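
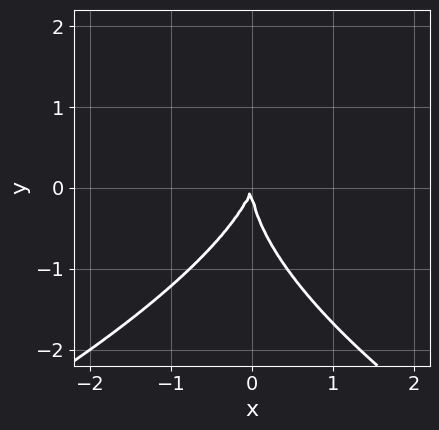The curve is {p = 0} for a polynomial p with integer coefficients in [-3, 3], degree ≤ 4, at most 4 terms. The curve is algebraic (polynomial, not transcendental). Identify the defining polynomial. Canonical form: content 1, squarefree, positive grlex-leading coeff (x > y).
1. deg p = 3. A generic line meets the curve in up to 3 points.
2. Against the integer gridlines: one x-axis crossing is at x = 0; it meets the y-axis at y = 0 (among the integer gridlines).
3. Solving for integer coefficients yields p as stated.

y^3 + 3*x^2 - x*y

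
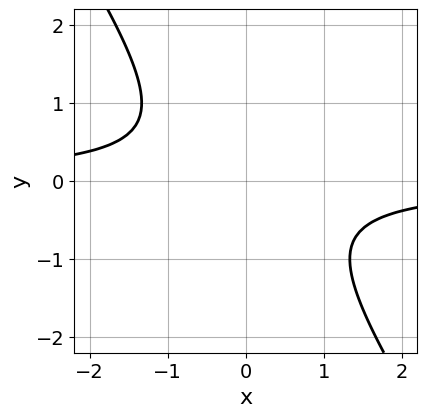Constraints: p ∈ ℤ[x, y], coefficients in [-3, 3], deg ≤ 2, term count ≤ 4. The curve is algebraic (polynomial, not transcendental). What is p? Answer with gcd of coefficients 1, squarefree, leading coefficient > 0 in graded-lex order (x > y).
1. The degree is 2 — a generic line meets the curve in up to 2 points.
2. Against the integer gridlines: it misses every integer gridline on the y-axis; it misses every integer gridline on the x-axis.
3. Together with the visible shape, these determine p as stated.

3*x*y + 2*y^2 + 2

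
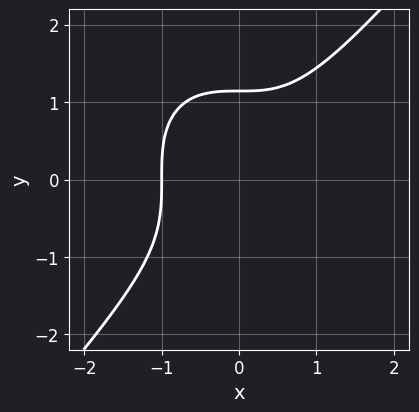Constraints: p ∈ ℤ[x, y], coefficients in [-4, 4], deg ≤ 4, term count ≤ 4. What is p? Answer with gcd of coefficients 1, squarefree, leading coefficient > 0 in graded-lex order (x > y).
3*x^3 - 2*y^3 + 3

First, the degree is 3 — a generic line meets the curve in up to 3 points.
Next, observable constraints: one x-axis crossing is at x = -1.
Finally, these observations pin down the coefficients.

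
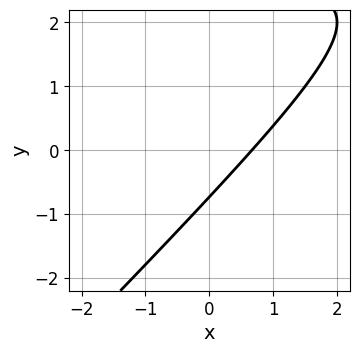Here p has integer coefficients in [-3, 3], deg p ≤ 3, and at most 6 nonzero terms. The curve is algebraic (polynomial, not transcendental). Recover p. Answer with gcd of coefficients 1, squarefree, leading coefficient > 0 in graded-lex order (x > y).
(a) Degree: no degree-1 curve has this shape, so deg p = 2.
(b) The integer polynomial consistent with all of this is the stated p.

x*y - y^2 - 3*x + 2*y + 2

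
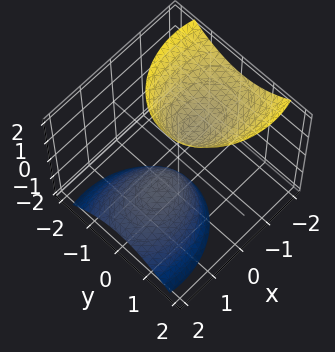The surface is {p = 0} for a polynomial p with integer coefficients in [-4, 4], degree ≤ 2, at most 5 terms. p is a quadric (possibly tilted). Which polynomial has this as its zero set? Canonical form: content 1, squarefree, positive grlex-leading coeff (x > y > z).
2*x^2 + 3*x*z + 3*y^2 - z^2 + 1

1. There are 2 components. Treating them together as one polynomial.
2. The degree is 2 — no degree-1 surface has this shape.
3. Checking where it meets the axes: among the integer gridlines, it crosses the z-axis at z ∈ {-1, 1}; no y-intercept at any integer in the box; the surface avoids every integer x-axis point in the box.
4. Solving for integer coefficients yields p as stated.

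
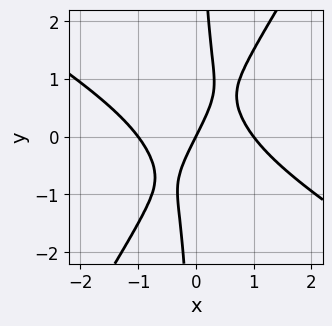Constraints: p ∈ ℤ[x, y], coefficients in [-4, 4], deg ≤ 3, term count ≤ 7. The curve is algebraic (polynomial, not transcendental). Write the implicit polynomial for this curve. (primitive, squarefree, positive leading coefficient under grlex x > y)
The degree is 3 — the shape is more complex than any degree-2 curve.
From the visible intercepts: the x-axis gridline crossings are at x ∈ {-1, 0, 1}; it crosses the y-axis at the gridline y = 0.
These observations pin down the coefficients.

2*x^3 + 2*x^2*y - 2*x*y^2 - 2*x + y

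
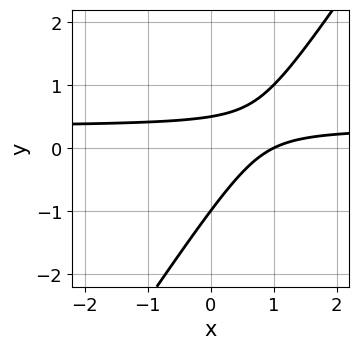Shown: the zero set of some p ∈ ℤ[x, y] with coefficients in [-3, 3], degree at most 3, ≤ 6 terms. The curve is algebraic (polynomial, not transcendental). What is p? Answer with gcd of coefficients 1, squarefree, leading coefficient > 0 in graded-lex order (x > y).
3*x*y - 2*y^2 - x - y + 1

1. deg p = 2. The shape is more complex than any degree-1 curve.
2. Checking where it meets the axes: one x-axis crossing is at x = 1; it meets the y-axis at y = -1 (among the integer gridlines).
3. Solving for integer coefficients yields p as stated.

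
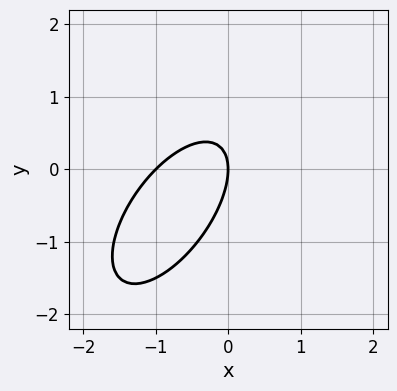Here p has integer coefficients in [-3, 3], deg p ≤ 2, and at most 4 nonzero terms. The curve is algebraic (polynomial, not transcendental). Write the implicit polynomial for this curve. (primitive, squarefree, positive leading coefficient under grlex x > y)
First, deg p = 2. The shape is more complex than any degree-1 curve.
Then, against the integer gridlines: among the integer gridlines, it crosses the x-axis at x ∈ {-1, 0}; one y-axis crossing is at y = 0.
Finally, the integer polynomial consistent with all of this is the stated p.

3*x^2 - 3*x*y + 2*y^2 + 3*x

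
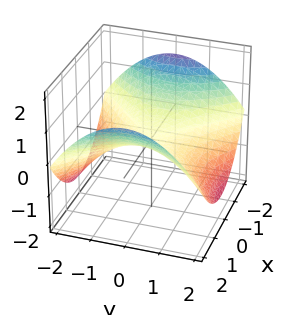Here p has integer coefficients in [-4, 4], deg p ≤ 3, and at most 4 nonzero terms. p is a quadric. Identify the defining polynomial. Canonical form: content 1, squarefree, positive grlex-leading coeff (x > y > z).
x^2 - y^2 - 3*z

deg p = 2. A hyperbolic paraboloid; a quadric.
Symmetries: mirror symmetry y ↦ −y ⇒ only even powers of y; mirror symmetry x ↦ −x ⇒ only even powers of x.
Checking where it meets the axes: one y-axis crossing is at y = 0; it meets the z-axis at z = 0 (among the integer gridlines); one x-axis crossing is at x = 0.
Together with the visible shape, these determine p as stated.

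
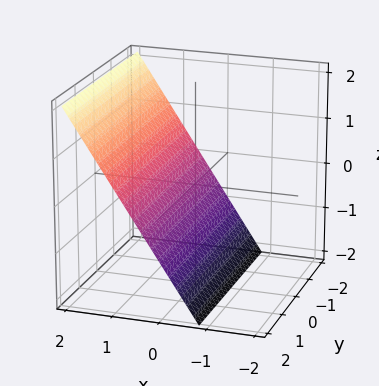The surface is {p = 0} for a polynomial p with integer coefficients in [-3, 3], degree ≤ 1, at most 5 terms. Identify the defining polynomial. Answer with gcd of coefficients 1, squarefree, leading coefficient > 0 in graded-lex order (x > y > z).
3*x - 2*z - 2

deg p = 1. Every cross-section is a straight line — this is a plane.
From the axis intercepts and sections: it crosses the z-axis at the gridline z = -1; no y-intercept at any integer in the box.
The integer polynomial consistent with all of this is the stated p.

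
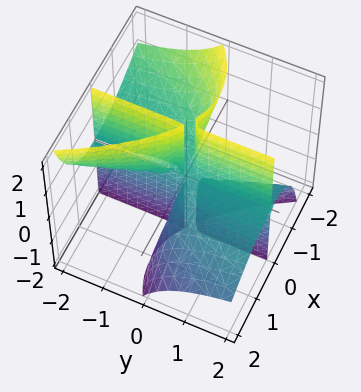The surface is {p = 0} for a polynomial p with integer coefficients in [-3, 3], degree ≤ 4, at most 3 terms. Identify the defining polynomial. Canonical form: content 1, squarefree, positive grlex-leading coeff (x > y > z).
2*x^3 + 2*x^2*z + 3*x*y*z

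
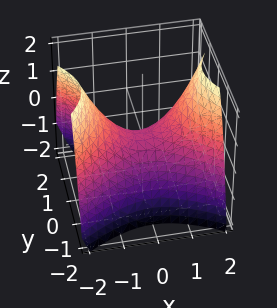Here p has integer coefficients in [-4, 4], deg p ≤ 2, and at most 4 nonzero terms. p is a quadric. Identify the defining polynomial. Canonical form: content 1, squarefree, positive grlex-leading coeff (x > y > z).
1. deg p = 2. A saddle surface; a quadric.
2. Symmetries: it's symmetric under x → −x, forcing even powers of x; mirror symmetry y ↦ −y ⇒ only even powers of y.
3. Checking where it meets the axes: it crosses the x-axis at the gridline x = 0; it meets the y-axis at y = 0 (among the integer gridlines); it meets the z-axis at z = 0 (among the integer gridlines).
4. Assembling these constraints gives the stated polynomial.

2*x^2 - 3*y^2 - 3*z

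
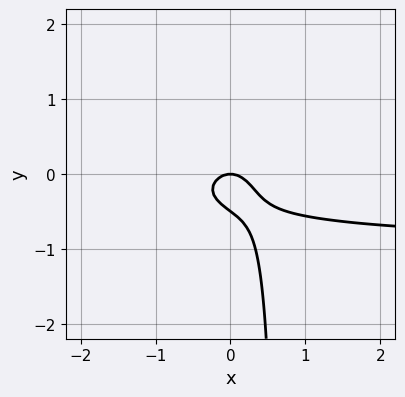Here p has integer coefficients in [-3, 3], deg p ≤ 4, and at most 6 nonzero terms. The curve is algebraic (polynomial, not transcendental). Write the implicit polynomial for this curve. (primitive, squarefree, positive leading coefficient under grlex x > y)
2*x^2*y - 3*x*y^2 + 2*x^2 + 2*y^2 + y

First, the degree is 3 — no degree-2 curve has this shape.
Next, observable constraints: it meets the y-axis at y = 0 (among the integer gridlines); one x-axis crossing is at x = 0.
Finally, the integer polynomial consistent with all of this is the stated p.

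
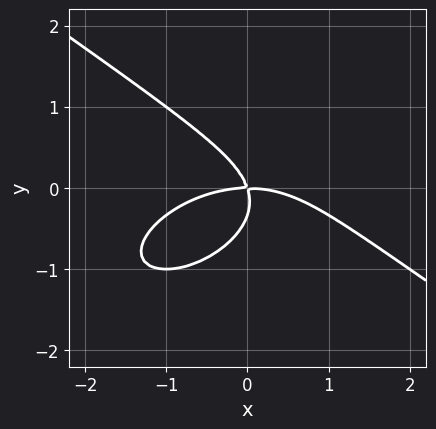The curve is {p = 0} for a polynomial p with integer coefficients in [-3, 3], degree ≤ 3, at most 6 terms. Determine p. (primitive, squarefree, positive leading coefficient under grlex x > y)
First, deg p = 3. The shape is more complex than any degree-2 curve.
Then, from the axis intercepts and sections: it meets the y-axis at y = 0 (among the integer gridlines); it crosses the x-axis at the gridline x = 0.
Finally, fitting integer coefficients to these (and the overall shape) gives p.

x^3 + 3*y^3 + 3*x*y + y^2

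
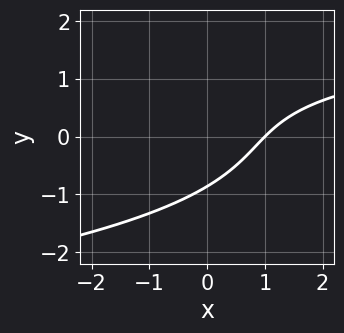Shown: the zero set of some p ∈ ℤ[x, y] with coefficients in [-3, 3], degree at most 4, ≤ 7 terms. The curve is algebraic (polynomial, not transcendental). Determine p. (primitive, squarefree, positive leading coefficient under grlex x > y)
2*y^3 + x*y - 3*x + 2*y + 3

deg p = 3.
From the visible intercepts: it meets the x-axis at x = 1 (among the integer gridlines).
The integer polynomial consistent with all of this is the stated p.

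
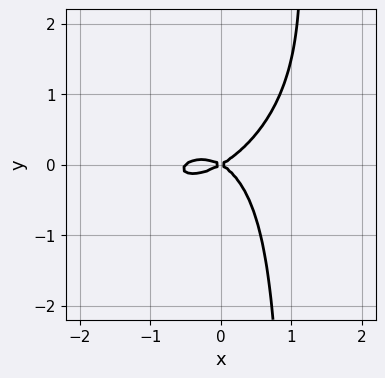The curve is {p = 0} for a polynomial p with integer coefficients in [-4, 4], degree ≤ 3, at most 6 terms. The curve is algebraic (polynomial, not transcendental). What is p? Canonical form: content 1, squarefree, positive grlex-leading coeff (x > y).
2*x^3 - 2*x^2*y + 3*x*y^2 + x^2 - 3*y^2

(a) deg p = 3.
(b) From the axis intercepts and sections: it meets the x-axis at x = 0 (among the integer gridlines); one y-axis crossing is at y = 0.
(c) Matching integer coefficients to the picture gives p.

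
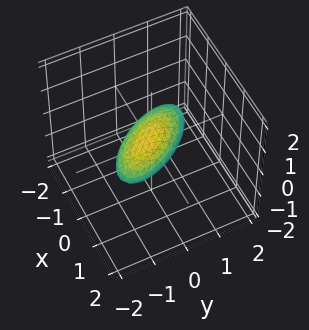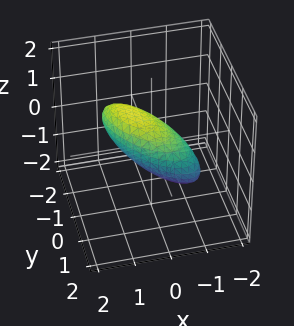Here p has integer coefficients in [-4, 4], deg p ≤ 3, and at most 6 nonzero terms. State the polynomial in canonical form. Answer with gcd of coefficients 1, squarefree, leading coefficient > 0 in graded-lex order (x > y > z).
3*x^2 + 3*x*y - 2*x*z + 2*y^2 + 3*z^2 - 2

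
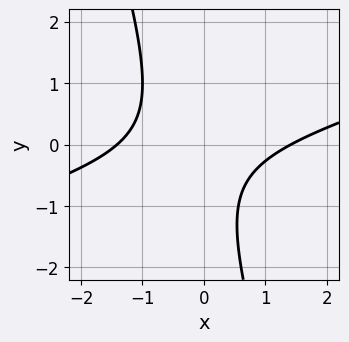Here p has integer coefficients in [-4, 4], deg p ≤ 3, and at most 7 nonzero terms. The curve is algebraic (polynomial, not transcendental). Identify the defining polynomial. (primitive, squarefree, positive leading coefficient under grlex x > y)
1. Degree: no degree-1 curve has this shape, so deg p = 2.
2. Against the integer gridlines: no y-intercept at any integer in the box.
3. Solving for integer coefficients yields p as stated.

x^2 - 3*x*y - y^2 - y - 2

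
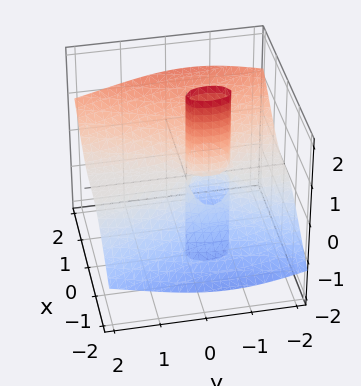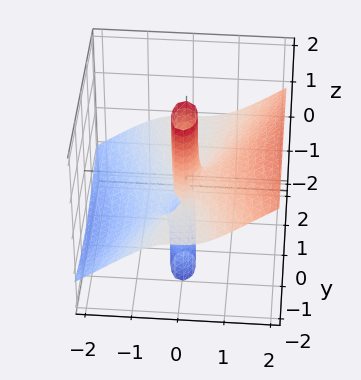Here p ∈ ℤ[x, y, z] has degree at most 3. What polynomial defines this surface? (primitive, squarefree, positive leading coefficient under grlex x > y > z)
2*x^3 - 3*x^2*z - y^2*z - y*z

1. deg p = 3.
2. Observable constraints: every point of the y-axis in the box is on the surface; one x-axis crossing is at x = 0; every point of the z-axis in the box is on the surface.
3. Assembling these constraints gives the stated polynomial.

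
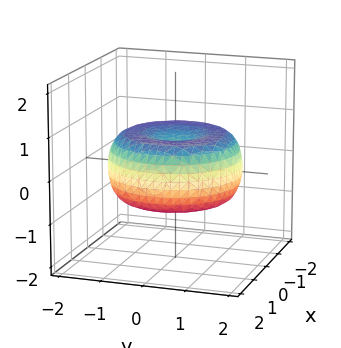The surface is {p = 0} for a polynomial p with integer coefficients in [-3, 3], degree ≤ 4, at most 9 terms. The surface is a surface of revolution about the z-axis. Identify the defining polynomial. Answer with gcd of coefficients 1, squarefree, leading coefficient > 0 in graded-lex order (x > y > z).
x^4 + 2*x^2*y^2 + y^4 - 2*x^2 - 2*y^2 + 3*z^2 - 1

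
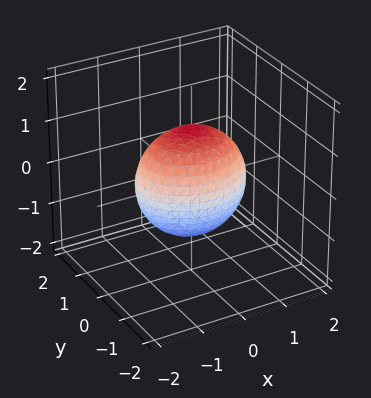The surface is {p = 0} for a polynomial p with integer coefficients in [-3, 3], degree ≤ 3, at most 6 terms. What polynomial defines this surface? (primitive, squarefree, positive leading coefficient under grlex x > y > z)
2*x^2 + 3*y^2 + 2*z^2 - 3

(a) deg p = 2. Bounded and convex; a quadric.
(b) Symmetries: it's symmetric under x → −x, forcing even powers of x; the z ↦ −z reflection is a symmetry, so z appears only in even powers; the y ↦ −y reflection is a symmetry, so y appears only in even powers.
(c) Against the integer gridlines: among the integer gridlines, it crosses the y-axis at y ∈ {-1, 1}.
(d) Assembling these constraints gives the stated polynomial.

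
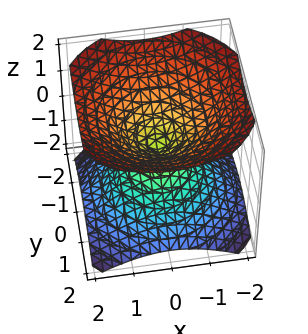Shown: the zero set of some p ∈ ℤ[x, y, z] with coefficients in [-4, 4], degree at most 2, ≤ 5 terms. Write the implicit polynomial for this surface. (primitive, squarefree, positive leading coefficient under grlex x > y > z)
1. There are 2 components. Treating them together as one polynomial.
2. deg p = 2. Two nappes meeting at a single point; a quadric.
3. Symmetries: mirror symmetry z ↦ −z ⇒ only even powers of z; the surface is invariant under rotation about z: p = q(x² + y², z).
4. Observable constraints: one y-axis crossing is at y = 0; it meets the z-axis at z = 0 (among the integer gridlines); a circular section at z = -1 has radius between 1 and 2.
5. Together with the visible shape, these determine p as stated.

2*x^2 + 2*y^2 - 3*z^2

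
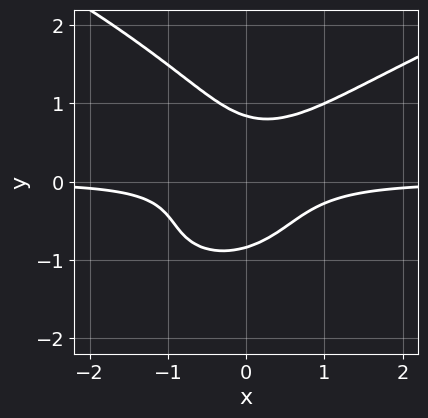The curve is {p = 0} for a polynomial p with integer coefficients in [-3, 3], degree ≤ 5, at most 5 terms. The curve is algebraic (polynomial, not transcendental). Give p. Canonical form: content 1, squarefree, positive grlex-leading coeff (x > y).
2*y^4 - 3*x^2*y + 2*x*y^2 - 1

(a) The degree is 4 — a generic line meets the curve in up to 4 points.
(b) From the axis intercepts and sections: no x-intercept at any integer in the box.
(c) Assembling these constraints gives the stated polynomial.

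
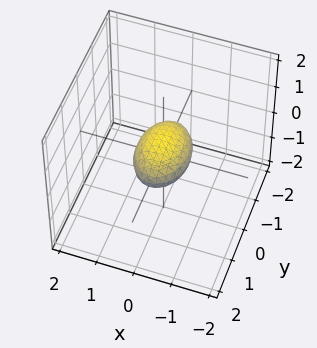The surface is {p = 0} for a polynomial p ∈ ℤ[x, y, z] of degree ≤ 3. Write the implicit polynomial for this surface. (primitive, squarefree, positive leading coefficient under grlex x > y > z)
2*x^2 + y^2 + 3*z^2 - 1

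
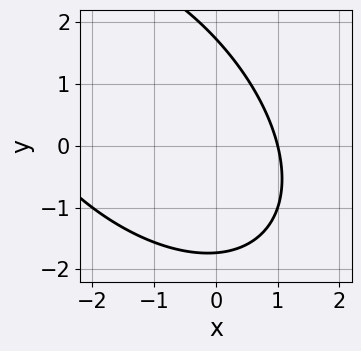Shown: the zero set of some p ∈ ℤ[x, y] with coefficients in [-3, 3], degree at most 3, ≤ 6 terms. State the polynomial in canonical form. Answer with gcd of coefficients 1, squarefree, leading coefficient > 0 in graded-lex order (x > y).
Degree: a generic line meets the curve in up to 2 points, so deg p = 2.
From the visible intercepts: it meets the x-axis at x = 1 (among the integer gridlines).
These observations pin down the coefficients.

x^2 + x*y + y^2 + 2*x - 3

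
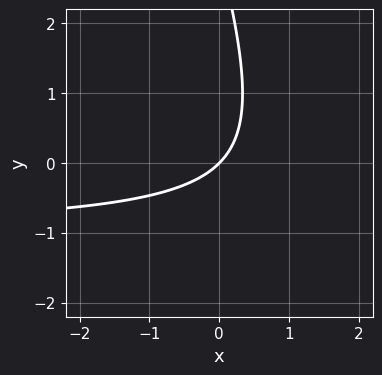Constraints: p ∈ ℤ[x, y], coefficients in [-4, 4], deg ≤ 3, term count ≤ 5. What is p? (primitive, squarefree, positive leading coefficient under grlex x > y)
3*x*y + y^2 + 3*x - 3*y

deg p = 2. A generic line meets the curve in up to 2 points.
Against the integer gridlines: it crosses the y-axis at the gridline y = 0; one x-axis crossing is at x = 0.
Matching integer coefficients to the picture gives p.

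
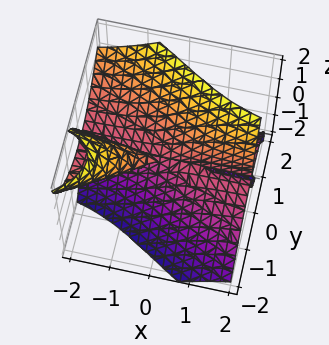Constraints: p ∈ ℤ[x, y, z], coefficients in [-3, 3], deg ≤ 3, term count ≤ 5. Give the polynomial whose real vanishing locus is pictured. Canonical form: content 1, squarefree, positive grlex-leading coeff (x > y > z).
(a) There are 2 components. Treating them together as one polynomial.
(b) The degree is 3 — no degree-2 surface has this shape.
(c) Against the integer gridlines: the visible x-axis segment lies entirely on the surface; one y-axis crossing is at y = 0; one z-axis crossing is at z = 0.
(d) The integer polynomial consistent with all of this is the stated p.

3*x*y*z + 2*y^3 - z^3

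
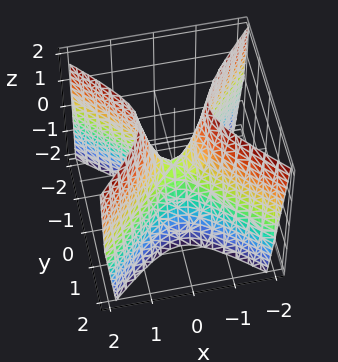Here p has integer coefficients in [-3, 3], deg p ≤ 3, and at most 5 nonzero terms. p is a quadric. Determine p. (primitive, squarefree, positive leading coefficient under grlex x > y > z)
3*x^2 - 3*y^2 - z

(a) The degree is 2 — a hyperbolic paraboloid; a quadric.
(b) Symmetries: mirror symmetry y ↦ −y ⇒ only even powers of y; the x ↦ −x reflection is a symmetry, so x appears only in even powers.
(c) Observable constraints: one x-axis crossing is at x = 0; it meets the y-axis at y = 0 (among the integer gridlines); it crosses the z-axis at the gridline z = 0.
(d) Together with the visible shape, these determine p as stated.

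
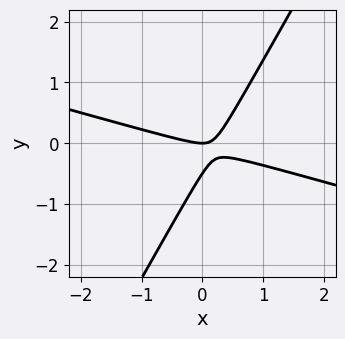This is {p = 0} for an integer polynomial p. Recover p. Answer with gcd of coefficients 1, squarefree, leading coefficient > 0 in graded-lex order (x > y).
(a) Degree: the shape is more complex than any degree-1 curve, so deg p = 2.
(b) Against the integer gridlines: it meets the x-axis at x = 0 (among the integer gridlines); it meets the y-axis at y = 0 (among the integer gridlines).
(c) These observations pin down the coefficients.

x^2 + 3*x*y - 2*y^2 - y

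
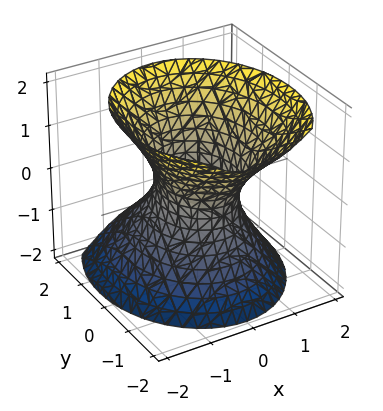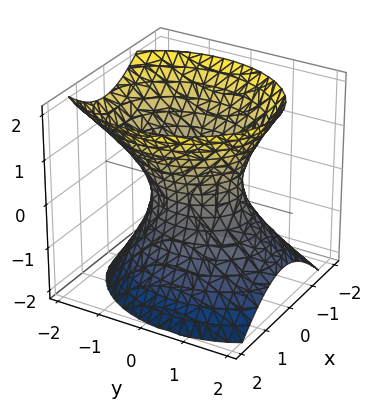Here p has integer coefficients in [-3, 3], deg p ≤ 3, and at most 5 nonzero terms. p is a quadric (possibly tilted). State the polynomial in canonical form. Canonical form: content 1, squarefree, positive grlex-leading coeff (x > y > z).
3*x^2 + 2*y^2 + y*z - 2*z^2 - 2

(a) Degree: a generic line meets the surface in up to 2 points, so deg p = 2.
(b) Reading off the gridlines: the y-axis gridline crossings are at y ∈ {-1, 1}; the surface avoids every integer z-axis point in the box.
(c) Putting this together gives p.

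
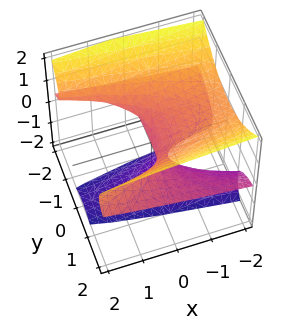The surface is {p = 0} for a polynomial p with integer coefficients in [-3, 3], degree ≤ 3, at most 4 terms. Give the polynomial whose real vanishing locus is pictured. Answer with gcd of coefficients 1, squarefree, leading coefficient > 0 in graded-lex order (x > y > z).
3*y^2*z - 2*z^3 - 3*z^2 - 2*x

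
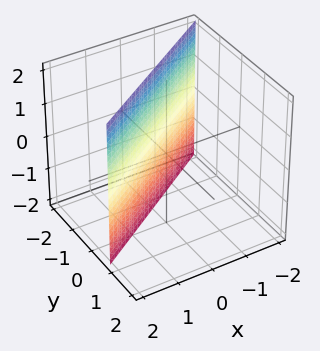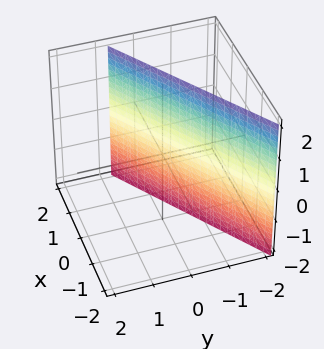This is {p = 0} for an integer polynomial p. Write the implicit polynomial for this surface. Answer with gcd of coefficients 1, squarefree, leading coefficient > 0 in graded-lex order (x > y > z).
2*x - 3*y - 2

(a) deg p = 1. The surface is flat (a plane).
(b) Reading off the gridlines: no z-intercept at any integer in the box; it crosses the x-axis at the gridline x = 1.
(c) Together with the visible shape, these determine p as stated.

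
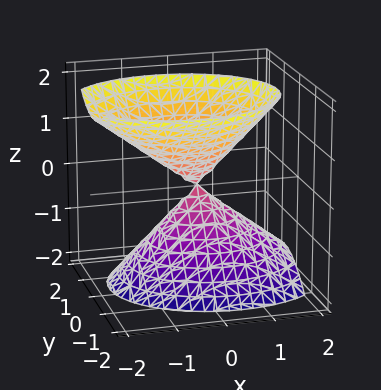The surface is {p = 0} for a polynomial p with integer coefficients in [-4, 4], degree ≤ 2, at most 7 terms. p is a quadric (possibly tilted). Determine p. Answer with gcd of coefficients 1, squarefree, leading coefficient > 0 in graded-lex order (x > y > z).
1. The picture has 2 separate pieces. They look like related sheets of one shape, so recover p as a whole.
2. deg p = 2. No degree-1 surface has this shape.
3. Checking where it meets the axes: one z-axis crossing is at z = 0; it meets the y-axis at y = 0 (among the integer gridlines).
4. Matching integer coefficients to the picture gives p.

2*x^2 + x*z + 3*y^2 + y*z - 2*z^2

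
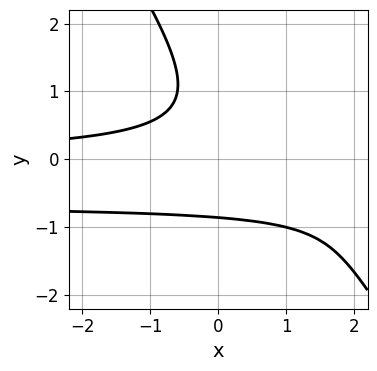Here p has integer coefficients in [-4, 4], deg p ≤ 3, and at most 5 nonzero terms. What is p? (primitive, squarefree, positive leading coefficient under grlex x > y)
3*x*y^2 + 2*y^3 + 2*x*y - y^2 + 2

1. Degree: no degree-2 curve has this shape, so deg p = 3.
2. Checking where it meets the axes: it misses every integer gridline on the x-axis.
3. Solving for integer coefficients yields p as stated.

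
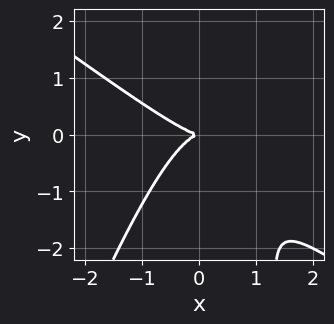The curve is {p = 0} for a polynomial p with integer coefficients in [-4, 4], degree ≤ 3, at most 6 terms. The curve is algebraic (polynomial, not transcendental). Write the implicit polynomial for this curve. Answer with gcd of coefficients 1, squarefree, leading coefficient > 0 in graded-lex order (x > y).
2*x^3 + 2*x^2*y - x*y^2 + 2*y^2

1. deg p = 3. No degree-2 curve has this shape.
2. Against the integer gridlines: it crosses the x-axis at the gridline x = 0; one y-axis crossing is at y = 0.
3. Together with the visible shape, these determine p as stated.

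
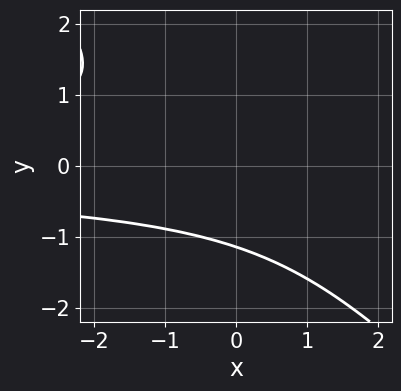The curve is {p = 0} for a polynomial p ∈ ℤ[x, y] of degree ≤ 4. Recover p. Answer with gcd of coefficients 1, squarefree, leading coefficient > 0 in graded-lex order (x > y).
2*x*y^2 + 2*y^3 + 3

deg p = 3.
Reading off the gridlines: the curve avoids every integer x-axis point in the box.
Putting this together gives p.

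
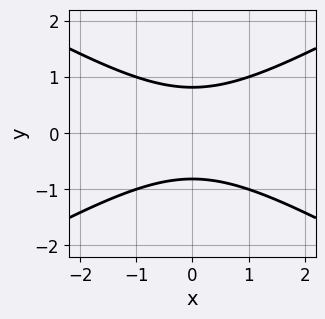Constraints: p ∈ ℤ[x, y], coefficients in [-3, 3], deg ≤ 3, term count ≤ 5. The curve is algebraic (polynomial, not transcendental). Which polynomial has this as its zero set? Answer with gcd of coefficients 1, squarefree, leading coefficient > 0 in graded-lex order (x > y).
x^2 - 3*y^2 + 2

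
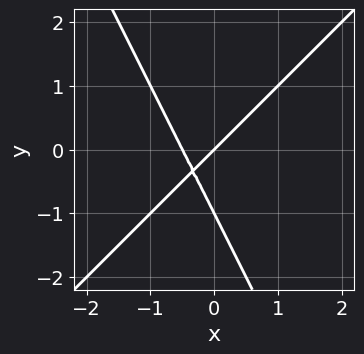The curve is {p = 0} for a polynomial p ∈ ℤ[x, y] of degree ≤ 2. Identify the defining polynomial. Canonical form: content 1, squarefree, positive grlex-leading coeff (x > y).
Degree: a generic line meets the curve in up to 2 points, so deg p = 2.
From the visible intercepts: it crosses the x-axis at the gridline x = 0; among the integer gridlines, it crosses the y-axis at y ∈ {-1, 0}.
Matching integer coefficients to the picture gives p.

2*x^2 - x*y - y^2 + x - y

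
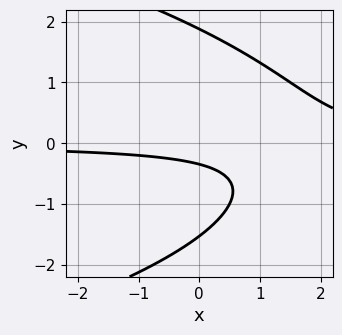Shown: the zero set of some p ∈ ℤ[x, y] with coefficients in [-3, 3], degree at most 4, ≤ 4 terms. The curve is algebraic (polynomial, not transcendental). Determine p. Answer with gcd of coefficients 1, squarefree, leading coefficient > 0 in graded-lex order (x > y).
y^3 + 2*x*y - 3*y - 1

deg p = 3. No degree-2 curve has this shape.
From the visible intercepts: the curve avoids every integer x-axis point in the box.
Solving for integer coefficients yields p as stated.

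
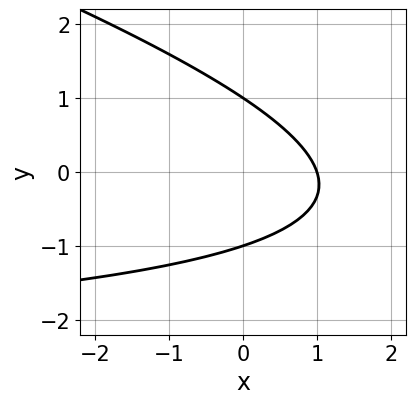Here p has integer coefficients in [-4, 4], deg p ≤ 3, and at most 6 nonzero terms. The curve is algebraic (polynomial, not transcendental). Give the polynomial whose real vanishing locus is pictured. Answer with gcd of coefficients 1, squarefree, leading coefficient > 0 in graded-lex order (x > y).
First, degree: the shape is more complex than any degree-1 curve, so deg p = 2.
Then, from the axis intercepts and sections: among the integer gridlines, it crosses the y-axis at y ∈ {-1, 1}; one x-axis crossing is at x = 1.
Finally, assembling these constraints gives the stated polynomial.

x*y + 3*y^2 + 3*x - 3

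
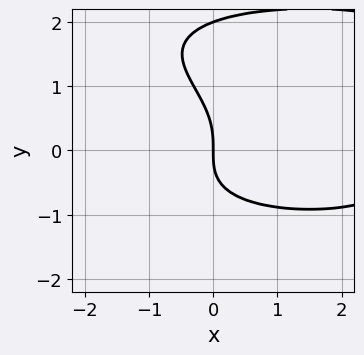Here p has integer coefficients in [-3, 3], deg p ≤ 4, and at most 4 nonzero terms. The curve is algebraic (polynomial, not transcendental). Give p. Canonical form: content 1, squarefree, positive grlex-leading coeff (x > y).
First, the degree is 4 — a generic line meets the curve in up to 4 points.
Then, checking where it meets the axes: it crosses the x-axis at the gridline x = 0; the y-axis gridline crossings are at y ∈ {0, 2}.
Finally, assembling these constraints gives the stated polynomial.

y^4 - 2*y^3 + x^2 - 3*x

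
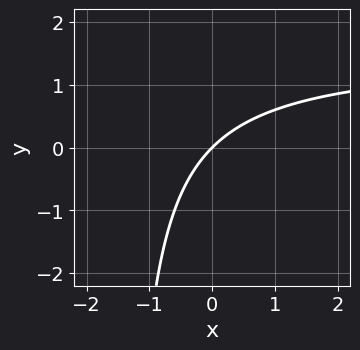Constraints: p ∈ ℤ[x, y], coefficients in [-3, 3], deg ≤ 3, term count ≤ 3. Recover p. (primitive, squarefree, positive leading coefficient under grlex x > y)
2*x*y - 3*x + 3*y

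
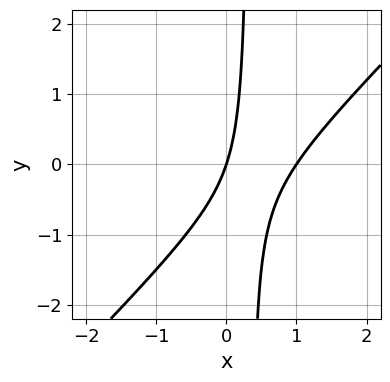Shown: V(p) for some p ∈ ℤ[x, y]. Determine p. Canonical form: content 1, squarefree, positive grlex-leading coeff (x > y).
3*x^2 - 3*x*y - 3*x + y

(a) deg p = 2.
(b) Reading off the gridlines: it crosses the y-axis at the gridline y = 0; the x-axis gridline crossings are at x ∈ {0, 1}.
(c) Assembling these constraints gives the stated polynomial.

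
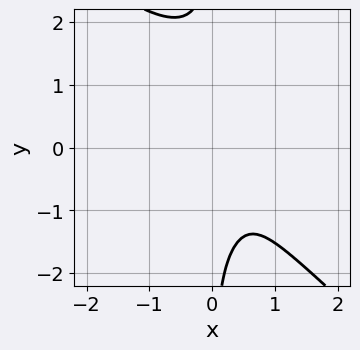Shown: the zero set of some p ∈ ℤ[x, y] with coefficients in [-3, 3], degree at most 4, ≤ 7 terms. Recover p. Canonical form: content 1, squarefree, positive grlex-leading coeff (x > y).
First, the degree is 4 — the shape is more complex than any degree-3 curve.
Next, checking where it meets the axes: the curve avoids every integer y-axis point in the box; no x-intercept at any integer in the box.
Finally, fitting integer coefficients to these (and the overall shape) gives p.

x^3*y - x*y^3 - 3*x^2 + 3*x - 2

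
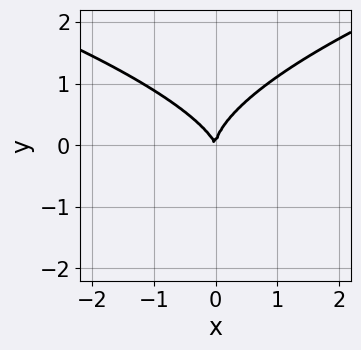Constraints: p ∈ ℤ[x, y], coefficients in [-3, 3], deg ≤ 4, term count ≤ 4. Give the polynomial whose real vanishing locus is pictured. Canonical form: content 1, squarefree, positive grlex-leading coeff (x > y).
(a) deg p = 3. The shape is more complex than any degree-2 curve.
(b) Reading off the gridlines: it meets the x-axis at x = 0 (among the integer gridlines); one y-axis crossing is at y = 0.
(c) Putting this together gives p.

3*y^3 - 3*x^2 - x*y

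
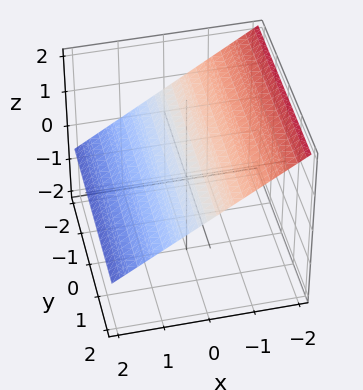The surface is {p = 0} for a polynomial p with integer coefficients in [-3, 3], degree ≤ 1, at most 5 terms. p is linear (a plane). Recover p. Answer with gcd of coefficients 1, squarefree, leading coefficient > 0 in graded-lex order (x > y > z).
2*x + 3*z - 2

(a) deg p = 1. Every cross-section is a straight line — this is a plane.
(b) Observable constraints: one x-axis crossing is at x = 1; no y-intercept at any integer in the box.
(c) Solving for integer coefficients yields p as stated.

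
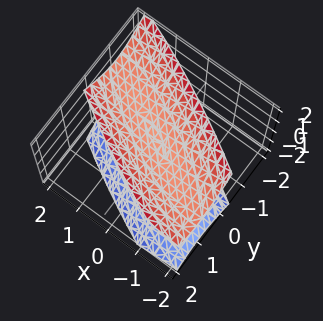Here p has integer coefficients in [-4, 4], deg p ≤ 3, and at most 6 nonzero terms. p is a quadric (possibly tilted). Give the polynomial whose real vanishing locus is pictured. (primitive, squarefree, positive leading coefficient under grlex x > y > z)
The picture has 2 separate pieces.
deg p = 2.
From the visible intercepts: no x-intercept at any integer in the box; the z-axis gridline crossings are at z ∈ {-1, 1}.
Matching integer coefficients to the picture gives p.

x^2 + 3*x*y + 3*y^2 - 2*z^2 + 2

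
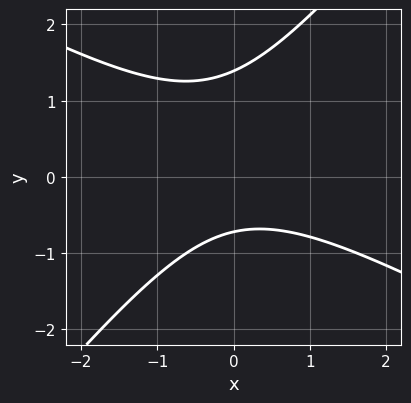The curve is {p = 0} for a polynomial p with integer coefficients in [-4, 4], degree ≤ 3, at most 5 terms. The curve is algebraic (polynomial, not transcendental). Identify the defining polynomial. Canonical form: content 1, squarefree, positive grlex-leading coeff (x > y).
2*x^2 + 2*x*y - 3*y^2 + 2*y + 3

1. Degree: no degree-1 curve has this shape, so deg p = 2.
2. Checking where it meets the axes: no x-intercept at any integer in the box.
3. Assembling these constraints gives the stated polynomial.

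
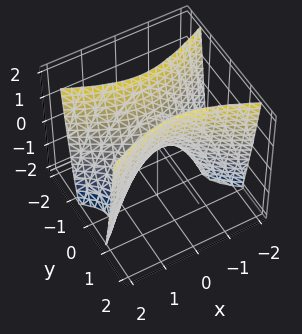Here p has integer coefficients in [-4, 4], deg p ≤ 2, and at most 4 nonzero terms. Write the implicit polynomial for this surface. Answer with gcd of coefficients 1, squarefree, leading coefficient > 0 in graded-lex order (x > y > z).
The degree is 2 — a hyperbolic paraboloid; a quadric.
Symmetries: it's symmetric under y → −y, forcing even powers of y; mirror symmetry x ↦ −x ⇒ only even powers of x.
Reading off the gridlines: it meets the x-axis at x = 0 (among the integer gridlines); one z-axis crossing is at z = 0; it crosses the y-axis at the gridline y = 0.
Together with the visible shape, these determine p as stated.

x^2 - 3*y^2 + z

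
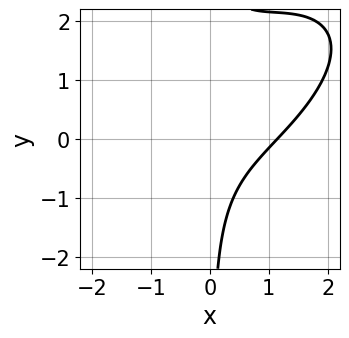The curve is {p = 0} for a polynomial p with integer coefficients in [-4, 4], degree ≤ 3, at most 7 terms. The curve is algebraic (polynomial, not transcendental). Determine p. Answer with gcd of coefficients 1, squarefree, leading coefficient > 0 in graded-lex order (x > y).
2*x^3 - 3*x^2*y + 3*x*y^2 - 3*x*y - 3

(a) The degree is 3 — the shape is more complex than any degree-2 curve.
(b) From the axis intercepts and sections: it misses every integer gridline on the y-axis.
(c) Together with the visible shape, these determine p as stated.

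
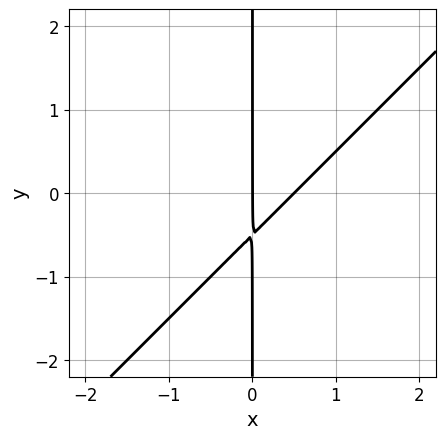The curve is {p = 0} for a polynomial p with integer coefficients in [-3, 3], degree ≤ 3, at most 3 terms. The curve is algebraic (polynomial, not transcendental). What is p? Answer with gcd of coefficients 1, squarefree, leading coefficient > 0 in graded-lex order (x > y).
First, deg p = 2. No degree-1 curve has this shape.
Then, observable constraints: every point of the y-axis in the box is on the curve; it crosses the x-axis at the gridline x = 0.
Finally, matching integer coefficients to the picture gives p.

2*x^2 - 2*x*y - x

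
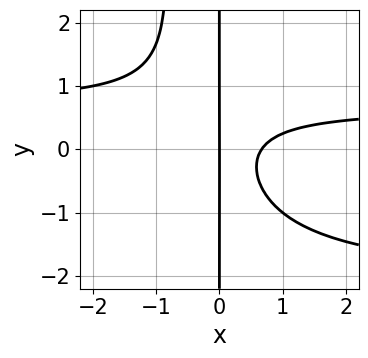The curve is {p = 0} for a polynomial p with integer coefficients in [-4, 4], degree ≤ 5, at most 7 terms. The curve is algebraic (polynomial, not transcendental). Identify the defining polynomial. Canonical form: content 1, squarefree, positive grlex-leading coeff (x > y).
First, deg p = 4.
Next, from the axis intercepts and sections: one x-axis crossing is at x = 0; every point of the y-axis in the box is on the curve.
Finally, the integer polynomial consistent with all of this is the stated p.

2*x^2*y^2 + 3*x^2*y + 2*x*y^2 - 3*x^2 + 2*x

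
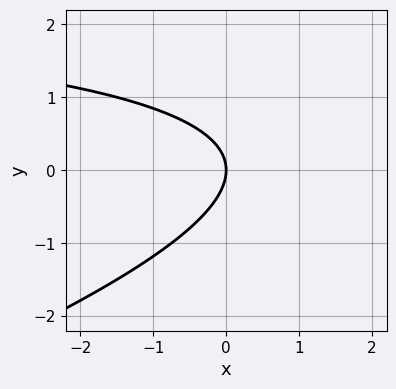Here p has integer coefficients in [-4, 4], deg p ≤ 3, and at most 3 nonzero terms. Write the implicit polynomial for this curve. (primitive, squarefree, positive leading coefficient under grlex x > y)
1. Degree: no degree-1 curve has this shape, so deg p = 2.
2. Observable constraints: one y-axis crossing is at y = 0; it crosses the x-axis at the gridline x = 0.
3. Solving for integer coefficients yields p as stated.

x*y - 3*y^2 - 3*x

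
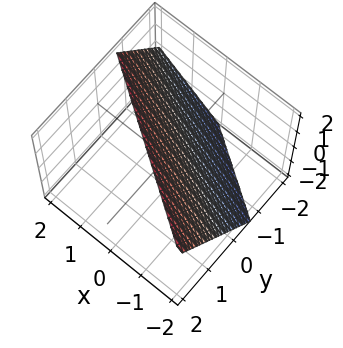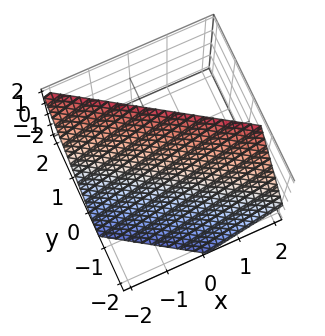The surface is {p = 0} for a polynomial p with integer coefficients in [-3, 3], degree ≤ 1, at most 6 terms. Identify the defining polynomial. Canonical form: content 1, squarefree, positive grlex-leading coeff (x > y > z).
First, the degree is 1 — every cross-section is a straight line — this is a plane.
Next, observable constraints: it meets the x-axis at x = -1 (among the integer gridlines); it meets the z-axis at z = 1 (among the integer gridlines).
Finally, fitting integer coefficients to these (and the overall shape) gives p.

2*x + 3*y - 2*z + 2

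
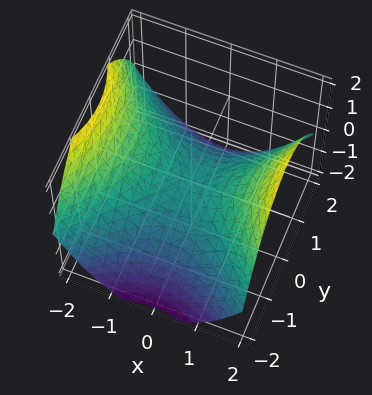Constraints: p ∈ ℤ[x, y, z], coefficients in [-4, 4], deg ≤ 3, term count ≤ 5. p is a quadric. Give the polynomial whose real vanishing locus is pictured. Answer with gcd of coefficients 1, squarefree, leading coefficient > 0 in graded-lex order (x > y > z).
deg p = 2. A saddle surface; a quadric.
Symmetries: the y ↦ −y reflection is a symmetry, so y appears only in even powers; it's symmetric under x → −x, forcing even powers of x.
Checking where it meets the axes: one x-axis crossing is at x = 0; it meets the z-axis at z = 0 (among the integer gridlines); it meets the y-axis at y = 0 (among the integer gridlines).
Solving for integer coefficients yields p as stated.

x^2 - y^2 - 2*z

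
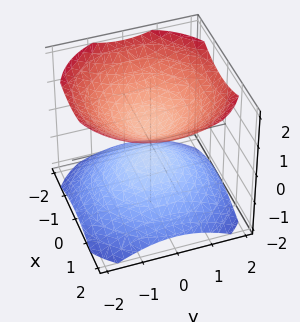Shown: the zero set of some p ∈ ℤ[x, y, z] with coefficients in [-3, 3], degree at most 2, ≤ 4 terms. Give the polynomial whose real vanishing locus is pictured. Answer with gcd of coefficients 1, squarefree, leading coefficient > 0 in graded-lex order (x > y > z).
There are 2 components. They look like related sheets of one shape, so recover p as a whole.
deg p = 2. Two sheets facing apart; a quadric.
Symmetries: rotational symmetry about the z-axis ⇒ p depends on x, y only through x² + y²; mirror symmetry z ↦ −z ⇒ only even powers of z.
From the visible intercepts: a circular section at z = -1 has radius exactly 1; it misses every integer gridline on the x-axis.
Putting this together gives p.

2*x^2 + 2*y^2 - 3*z^2 + 1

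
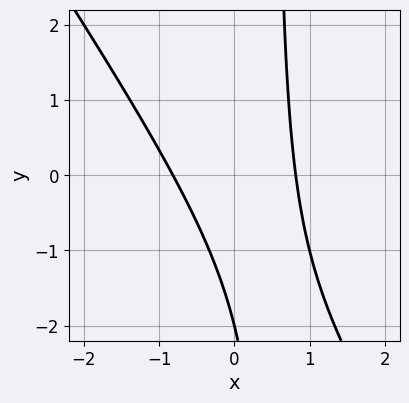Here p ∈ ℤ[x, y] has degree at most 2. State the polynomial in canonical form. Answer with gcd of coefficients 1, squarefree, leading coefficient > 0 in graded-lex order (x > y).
3*x^2 + 2*x*y - y - 2

(a) deg p = 2. No degree-1 curve has this shape.
(b) Reading off the gridlines: it crosses the y-axis at the gridline y = -2.
(c) These observations pin down the coefficients.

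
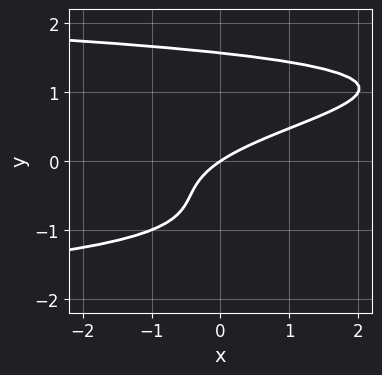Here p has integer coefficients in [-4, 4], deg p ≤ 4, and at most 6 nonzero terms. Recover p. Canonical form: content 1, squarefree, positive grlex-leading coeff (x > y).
The degree is 4 — a generic line meets the curve in up to 4 points.
From the visible intercepts: it meets the x-axis at x = 0 (among the integer gridlines); it meets the y-axis at y = 0 (among the integer gridlines).
Assembling these constraints gives the stated polynomial.

2*y^4 - 3*y^2 + 2*x - 3*y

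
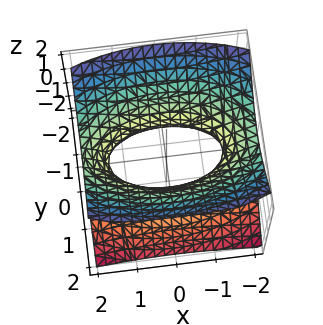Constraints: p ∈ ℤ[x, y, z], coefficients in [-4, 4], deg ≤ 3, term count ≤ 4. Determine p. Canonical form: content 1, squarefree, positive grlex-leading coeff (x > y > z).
x^2 + 3*y^2 - 3*z^2 - 2

Degree: one connected sheet with a waist; a quadric, so deg p = 2.
Symmetries: the x ↦ −x reflection is a symmetry, so x appears only in even powers; mirror symmetry y ↦ −y ⇒ only even powers of y; mirror symmetry z ↦ −z ⇒ only even powers of z.
From the axis intercepts and sections: no z-intercept at any integer in the box.
Solving for integer coefficients yields p as stated.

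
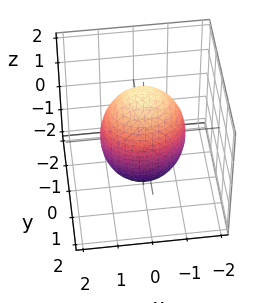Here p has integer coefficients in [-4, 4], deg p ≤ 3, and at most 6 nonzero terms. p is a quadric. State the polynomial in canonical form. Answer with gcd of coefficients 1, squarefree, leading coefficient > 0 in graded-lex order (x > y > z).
2*x^2 + 3*y^2 + z^2 - 3

The degree is 2 — bounded and convex; a quadric.
Symmetries: it's symmetric under y → −y, forcing even powers of y; it's symmetric under x → −x, forcing even powers of x; it's symmetric under z → −z, forcing even powers of z.
From the axis intercepts and sections: among the integer gridlines, it crosses the y-axis at y ∈ {-1, 1}.
Putting this together gives p.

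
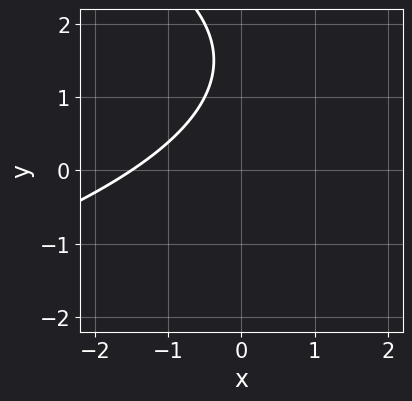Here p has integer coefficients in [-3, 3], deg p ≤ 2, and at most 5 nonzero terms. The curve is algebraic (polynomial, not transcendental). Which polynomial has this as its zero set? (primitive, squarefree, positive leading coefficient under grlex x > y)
y^2 + 2*x - 3*y + 3

Degree: the shape is more complex than any degree-1 curve, so deg p = 2.
From the axis intercepts and sections: no y-intercept at any integer in the box.
Assembling these constraints gives the stated polynomial.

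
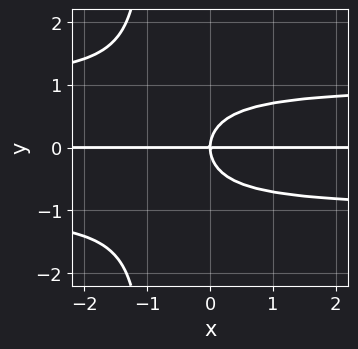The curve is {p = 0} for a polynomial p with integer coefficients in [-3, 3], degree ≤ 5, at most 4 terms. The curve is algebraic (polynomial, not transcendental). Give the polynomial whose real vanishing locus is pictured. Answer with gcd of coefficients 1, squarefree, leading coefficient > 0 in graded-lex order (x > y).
x*y^3 + y^3 - x*y

(a) deg p = 4.
(b) Checking where it meets the axes: every point of the x-axis in the box is on the curve; it crosses the y-axis at the gridline y = 0.
(c) Matching integer coefficients to the picture gives p.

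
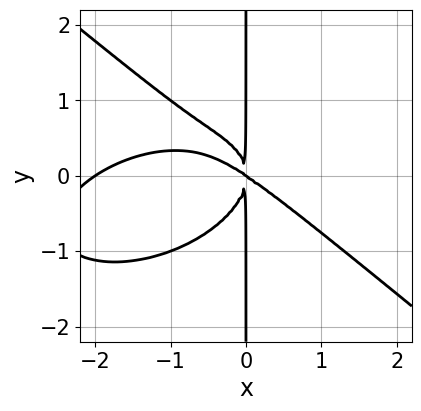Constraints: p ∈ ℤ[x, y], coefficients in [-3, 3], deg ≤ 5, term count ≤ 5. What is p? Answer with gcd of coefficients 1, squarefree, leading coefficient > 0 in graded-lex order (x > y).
1. deg p = 4. The shape is more complex than any degree-3 curve.
2. Observable constraints: every point of the y-axis in the box is on the curve; among the integer gridlines, it crosses the x-axis at x ∈ {-2, 0}.
3. Matching integer coefficients to the picture gives p.

x^4 + x^2*y^2 + 3*x*y^3 + 2*x^3 + 3*x^2*y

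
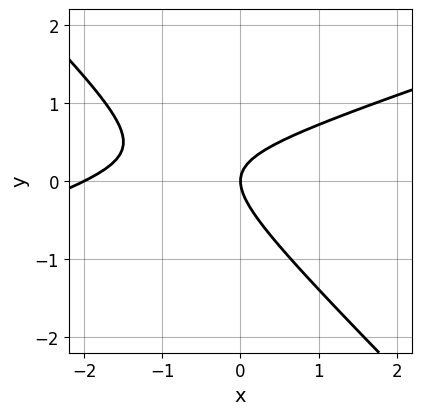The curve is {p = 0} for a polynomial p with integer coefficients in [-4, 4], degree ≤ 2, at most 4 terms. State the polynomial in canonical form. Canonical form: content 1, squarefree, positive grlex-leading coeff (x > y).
1. The degree is 2 — a generic line meets the curve in up to 2 points.
2. From the visible intercepts: the x-axis gridline crossings are at x ∈ {-2, 0}; it meets the y-axis at y = 0 (among the integer gridlines).
3. These observations pin down the coefficients.

x^2 - 2*x*y - 3*y^2 + 2*x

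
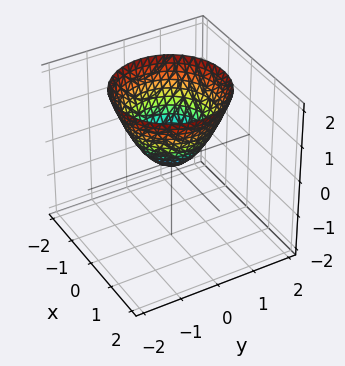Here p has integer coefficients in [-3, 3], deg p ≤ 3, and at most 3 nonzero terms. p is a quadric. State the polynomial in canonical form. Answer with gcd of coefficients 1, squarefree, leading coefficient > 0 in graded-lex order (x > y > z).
x^2 + y^2 - z

First, the degree is 2 — a single bowl opening along one axis; a quadric.
Then, symmetries: every cross-section ⟂ z is a circle, so x, y appear only via x² + y².
Next, observable constraints: it meets the z-axis at z = 0 (among the integer gridlines); it meets the x-axis at x = 0 (among the integer gridlines); one y-axis crossing is at y = 0.
Finally, solving for integer coefficients yields p as stated.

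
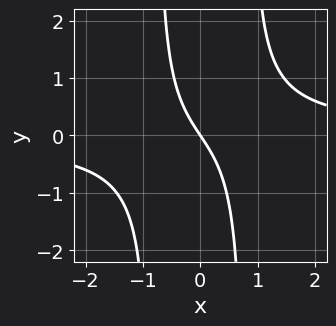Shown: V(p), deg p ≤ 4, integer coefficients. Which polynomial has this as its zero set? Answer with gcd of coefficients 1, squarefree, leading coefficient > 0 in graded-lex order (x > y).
3*x^2*y - 3*x - 2*y

(a) The degree is 3 — the shape is more complex than any degree-2 curve.
(b) Checking where it meets the axes: it crosses the x-axis at the gridline x = 0; it meets the y-axis at y = 0 (among the integer gridlines).
(c) Solving for integer coefficients yields p as stated.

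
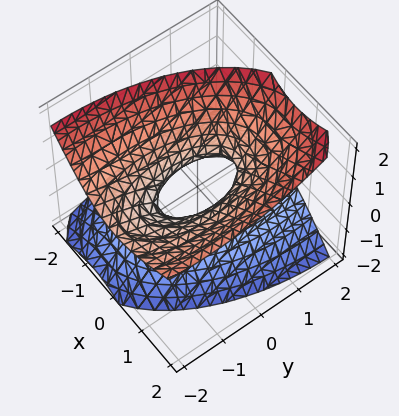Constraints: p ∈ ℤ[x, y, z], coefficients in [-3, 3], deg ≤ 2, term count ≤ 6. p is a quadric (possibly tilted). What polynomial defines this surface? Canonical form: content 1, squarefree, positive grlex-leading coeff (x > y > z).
1. Degree: a generic line meets the surface in up to 2 points, so deg p = 2.
2. From the axis intercepts and sections: among the integer gridlines, it crosses the y-axis at y ∈ {-1, 1}; it misses every integer gridline on the z-axis.
3. Assembling these constraints gives the stated polynomial.

3*x^2 - 2*x*z + y^2 + 2*y*z - 3*z^2 - 1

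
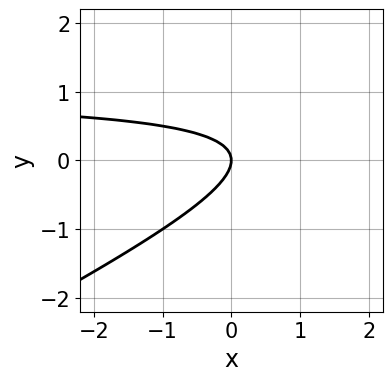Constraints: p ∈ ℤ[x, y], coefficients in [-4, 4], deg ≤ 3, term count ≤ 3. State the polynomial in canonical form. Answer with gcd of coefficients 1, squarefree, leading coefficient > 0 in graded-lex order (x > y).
x*y - 2*y^2 - x

1. The degree is 2 — the shape is more complex than any degree-1 curve.
2. Against the integer gridlines: it meets the y-axis at y = 0 (among the integer gridlines); it meets the x-axis at x = 0 (among the integer gridlines).
3. Matching integer coefficients to the picture gives p.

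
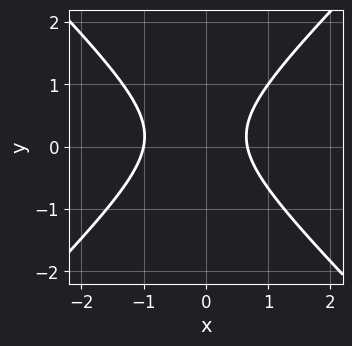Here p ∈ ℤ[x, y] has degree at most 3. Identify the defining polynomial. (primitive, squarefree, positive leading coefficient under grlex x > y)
3*x^2 - 3*y^2 + x + y - 2

First, degree: the shape is more complex than any degree-1 curve, so deg p = 2.
Next, reading off the gridlines: one x-axis crossing is at x = -1; it misses every integer gridline on the y-axis.
Finally, these observations pin down the coefficients.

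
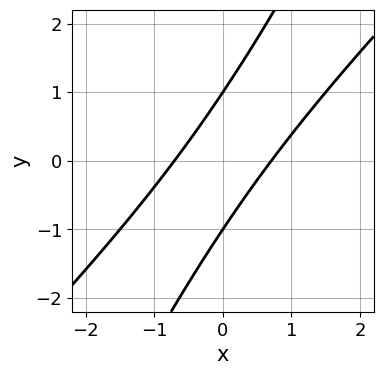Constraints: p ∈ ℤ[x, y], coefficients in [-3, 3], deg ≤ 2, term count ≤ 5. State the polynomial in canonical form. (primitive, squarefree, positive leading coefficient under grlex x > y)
(a) The degree is 2 — a generic line meets the curve in up to 2 points.
(b) Against the integer gridlines: among the integer gridlines, it crosses the y-axis at y ∈ {-1, 1}.
(c) The integer polynomial consistent with all of this is the stated p.

2*x^2 - 3*x*y + y^2 - 1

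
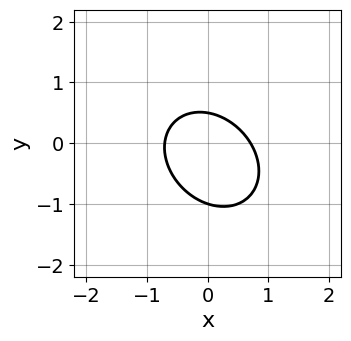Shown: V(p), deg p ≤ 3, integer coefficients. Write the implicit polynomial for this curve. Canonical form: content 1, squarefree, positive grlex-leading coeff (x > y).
1. The degree is 2 — no degree-1 curve has this shape.
2. Reading off the gridlines: it crosses the y-axis at the gridline y = -1.
3. These observations pin down the coefficients.

2*x^2 + x*y + 2*y^2 + y - 1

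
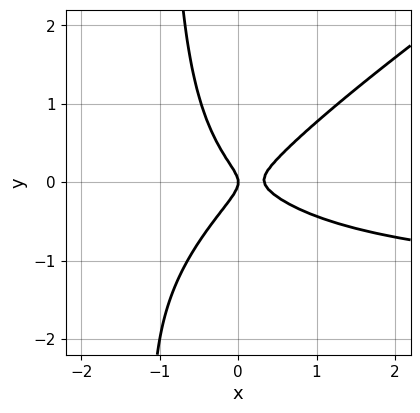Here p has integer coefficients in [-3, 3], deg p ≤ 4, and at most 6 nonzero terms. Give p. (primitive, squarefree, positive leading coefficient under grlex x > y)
2*x^2*y - 3*x*y^2 + 3*x^2 - 3*y^2 - x

deg p = 3. A generic line meets the curve in up to 3 points.
From the visible intercepts: it crosses the y-axis at the gridline y = 0; it meets the x-axis at x = 0 (among the integer gridlines).
Together with the visible shape, these determine p as stated.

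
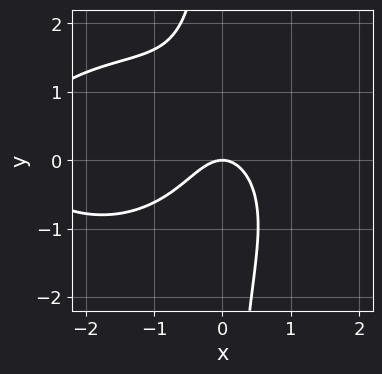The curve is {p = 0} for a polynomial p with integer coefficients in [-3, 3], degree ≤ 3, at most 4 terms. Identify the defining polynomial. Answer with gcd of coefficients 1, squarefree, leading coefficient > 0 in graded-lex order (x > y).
x^3 + 2*x*y^2 + 3*x^2 + 2*y

1. deg p = 3. A generic line meets the curve in up to 3 points.
2. Checking where it meets the axes: it crosses the y-axis at the gridline y = 0; it meets the x-axis at x = 0 (among the integer gridlines).
3. Fitting integer coefficients to these (and the overall shape) gives p.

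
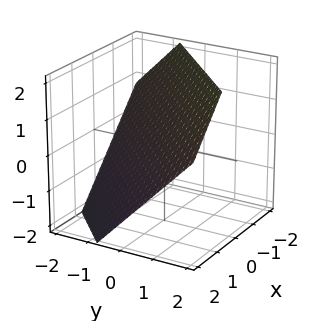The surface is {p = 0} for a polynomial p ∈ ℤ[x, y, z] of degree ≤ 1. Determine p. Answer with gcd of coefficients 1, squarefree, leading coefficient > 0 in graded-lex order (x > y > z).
Degree: every cross-section is a straight line — this is a plane, so deg p = 1.
The integer polynomial consistent with all of this is the stated p.

3*x - 3*y + 3*z - 2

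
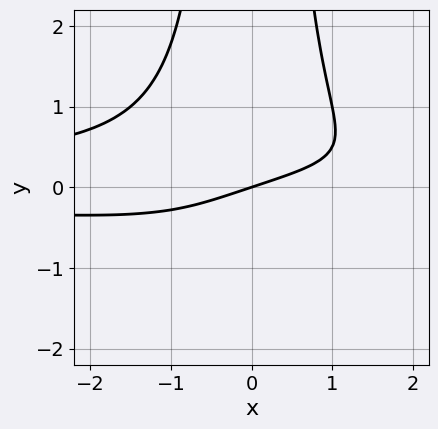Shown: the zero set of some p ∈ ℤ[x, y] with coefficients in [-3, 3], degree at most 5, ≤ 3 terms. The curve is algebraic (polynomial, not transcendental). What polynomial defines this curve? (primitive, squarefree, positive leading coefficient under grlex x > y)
First, degree: a generic line meets the curve in up to 4 points, so deg p = 4.
Then, from the axis intercepts and sections: one x-axis crossing is at x = 0; it meets the y-axis at y = 0 (among the integer gridlines).
Finally, together with the visible shape, these determine p as stated.

2*x^2*y^2 + x - 3*y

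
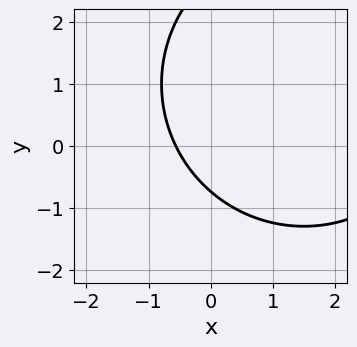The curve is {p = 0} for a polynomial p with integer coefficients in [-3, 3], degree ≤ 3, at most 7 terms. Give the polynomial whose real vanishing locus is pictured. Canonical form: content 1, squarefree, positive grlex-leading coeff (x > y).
x^2 + y^2 - 3*x - 2*y - 2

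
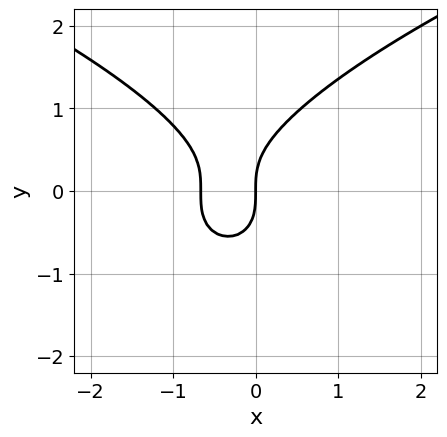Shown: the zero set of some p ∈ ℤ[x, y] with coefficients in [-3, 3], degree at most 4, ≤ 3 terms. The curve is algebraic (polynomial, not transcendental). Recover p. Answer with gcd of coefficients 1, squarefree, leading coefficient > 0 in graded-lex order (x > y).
2*y^3 - 3*x^2 - 2*x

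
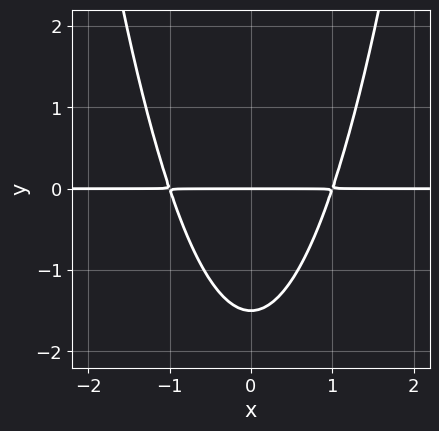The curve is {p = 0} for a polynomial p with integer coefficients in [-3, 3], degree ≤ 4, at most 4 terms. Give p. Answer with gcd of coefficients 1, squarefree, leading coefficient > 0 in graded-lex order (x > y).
3*x^2*y - 2*y^2 - 3*y

1. The degree is 3 — a generic line meets the curve in up to 3 points.
2. Symmetries: it's symmetric under x → −x, forcing even powers of x.
3. Observable constraints: the visible x-axis segment lies entirely on the curve; it meets the y-axis at y = 0 (among the integer gridlines).
4. These observations pin down the coefficients.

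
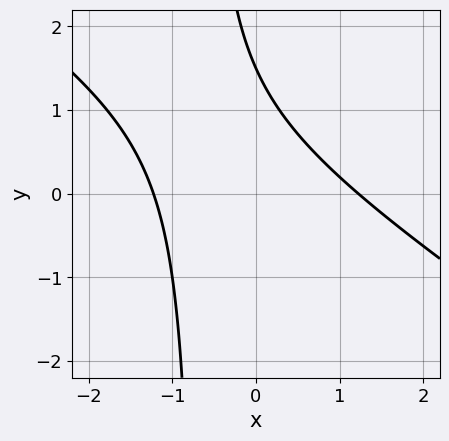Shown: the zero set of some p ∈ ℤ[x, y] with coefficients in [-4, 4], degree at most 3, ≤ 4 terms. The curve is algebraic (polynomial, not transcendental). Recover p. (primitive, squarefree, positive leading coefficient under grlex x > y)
2*x^2 + 3*x*y + 2*y - 3

First, the degree is 2 — a generic line meets the curve in up to 2 points.
Finally, matching integer coefficients to the picture gives p.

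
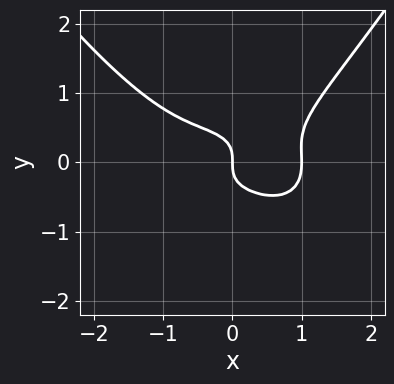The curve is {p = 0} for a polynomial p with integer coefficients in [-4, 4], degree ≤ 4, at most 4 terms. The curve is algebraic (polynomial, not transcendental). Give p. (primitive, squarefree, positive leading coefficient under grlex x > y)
First, the degree is 4 — a generic line meets the curve in up to 4 points.
Then, from the axis intercepts and sections: one y-axis crossing is at y = 0; among the integer gridlines, it crosses the x-axis at x ∈ {0, 1}.
Finally, the integer polynomial consistent with all of this is the stated p.

x^4 + x*y^2 - 3*y^3 - x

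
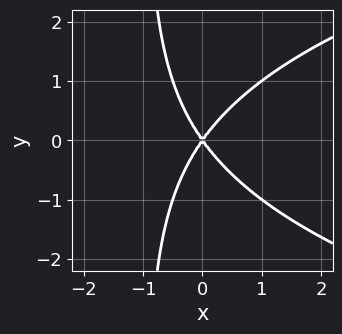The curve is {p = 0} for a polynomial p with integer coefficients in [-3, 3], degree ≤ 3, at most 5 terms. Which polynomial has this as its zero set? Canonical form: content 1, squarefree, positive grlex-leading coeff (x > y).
x*y^2 - 2*x^2 + y^2

1. deg p = 3.
2. Symmetries: the y ↦ −y reflection is a symmetry, so y appears only in even powers.
3. Against the integer gridlines: it meets the x-axis at x = 0 (among the integer gridlines); it meets the y-axis at y = 0 (among the integer gridlines).
4. Together with the visible shape, these determine p as stated.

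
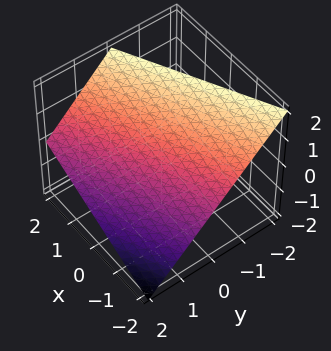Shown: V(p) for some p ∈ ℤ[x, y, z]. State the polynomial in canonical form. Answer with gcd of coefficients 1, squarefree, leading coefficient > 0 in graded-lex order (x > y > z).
x - 2*y - 2*z + 2

First, degree: the surface is flat (a plane), so deg p = 1.
Next, checking where it meets the axes: it crosses the z-axis at the gridline z = 1; it crosses the y-axis at the gridline y = 1; it meets the x-axis at x = -2 (among the integer gridlines).
Finally, fitting integer coefficients to these (and the overall shape) gives p.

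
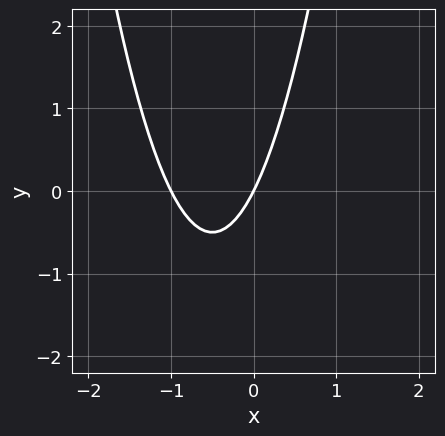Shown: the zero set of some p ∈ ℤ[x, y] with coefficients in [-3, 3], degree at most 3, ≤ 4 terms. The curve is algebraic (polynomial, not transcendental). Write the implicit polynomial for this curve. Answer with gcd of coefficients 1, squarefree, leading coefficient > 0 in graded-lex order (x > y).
(a) Degree: a generic line meets the curve in up to 2 points, so deg p = 2.
(b) From the visible intercepts: it crosses the y-axis at the gridline y = 0; among the integer gridlines, it crosses the x-axis at x ∈ {-1, 0}.
(c) Matching integer coefficients to the picture gives p.

2*x^2 + 2*x - y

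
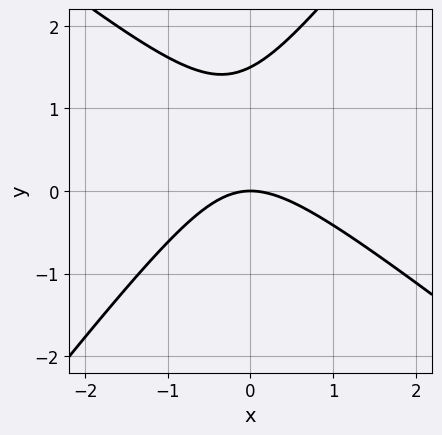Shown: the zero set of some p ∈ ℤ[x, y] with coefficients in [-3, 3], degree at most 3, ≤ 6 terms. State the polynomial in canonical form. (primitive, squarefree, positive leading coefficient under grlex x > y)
2*x^2 + x*y - 2*y^2 + 3*y

(a) The degree is 2 — a generic line meets the curve in up to 2 points.
(b) Observable constraints: it meets the x-axis at x = 0 (among the integer gridlines); it meets the y-axis at y = 0 (among the integer gridlines).
(c) Together with the visible shape, these determine p as stated.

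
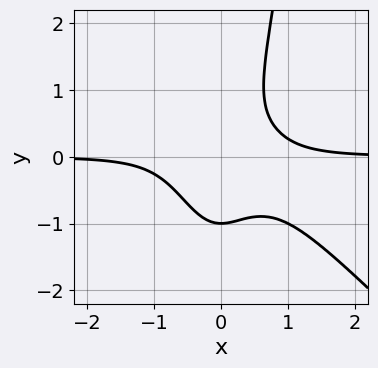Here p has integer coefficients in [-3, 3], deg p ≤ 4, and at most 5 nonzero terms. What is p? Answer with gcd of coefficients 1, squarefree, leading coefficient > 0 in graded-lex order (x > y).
3*x^3*y + 3*x^2*y^2 - y^3 - 1

The degree is 4 — the shape is more complex than any degree-3 curve.
Checking where it meets the axes: it misses every integer gridline on the x-axis; one y-axis crossing is at y = -1.
Matching integer coefficients to the picture gives p.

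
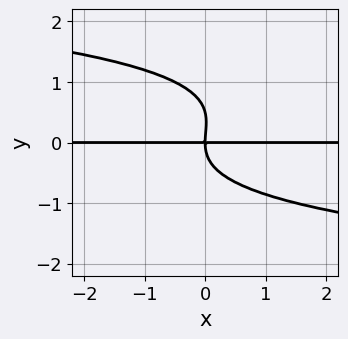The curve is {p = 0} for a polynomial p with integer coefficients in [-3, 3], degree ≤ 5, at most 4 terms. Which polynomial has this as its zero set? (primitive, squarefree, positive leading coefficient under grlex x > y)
2*y^4 - y^3 + 2*x*y

First, degree: no degree-3 curve has this shape, so deg p = 4.
Next, checking where it meets the axes: it crosses the y-axis at the gridline y = 0; the visible x-axis segment lies entirely on the curve.
Finally, putting this together gives p.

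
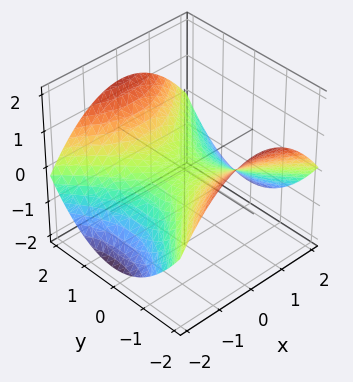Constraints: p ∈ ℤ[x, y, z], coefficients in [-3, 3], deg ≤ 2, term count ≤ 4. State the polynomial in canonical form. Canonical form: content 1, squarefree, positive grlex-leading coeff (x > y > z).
First, the degree is 2 — a hyperbolic paraboloid; a quadric.
Next, symmetries: the y ↦ −y reflection is a symmetry, so y appears only in even powers; it's symmetric under x → −x, forcing even powers of x.
Next, from the axis intercepts and sections: it meets the y-axis at y = 0 (among the integer gridlines); it meets the x-axis at x = 0 (among the integer gridlines); it meets the z-axis at z = 0 (among the integer gridlines).
Finally, assembling these constraints gives the stated polynomial.

x^2 - y^2 + 3*z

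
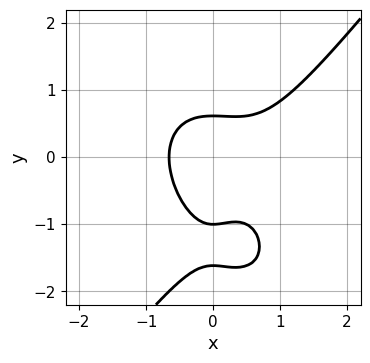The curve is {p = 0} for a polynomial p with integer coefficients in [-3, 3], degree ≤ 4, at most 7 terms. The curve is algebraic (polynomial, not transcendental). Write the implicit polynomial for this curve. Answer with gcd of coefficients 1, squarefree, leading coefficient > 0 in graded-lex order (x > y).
2*x^3 - y^3 - x^2 - 2*y^2 + 1

First, degree: the shape is more complex than any degree-2 curve, so deg p = 3.
Next, observable constraints: one y-axis crossing is at y = -1.
Finally, the integer polynomial consistent with all of this is the stated p.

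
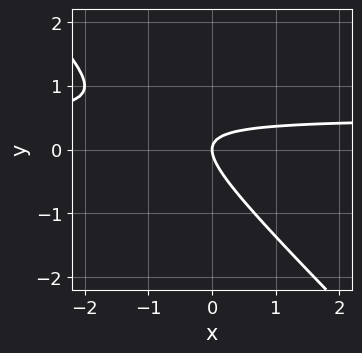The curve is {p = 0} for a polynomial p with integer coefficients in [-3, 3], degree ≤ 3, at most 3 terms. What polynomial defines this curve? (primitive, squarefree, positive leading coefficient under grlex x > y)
2*x*y + 2*y^2 - x

Degree: the shape is more complex than any degree-1 curve, so deg p = 2.
From the visible intercepts: it crosses the y-axis at the gridline y = 0; one x-axis crossing is at x = 0.
Together with the visible shape, these determine p as stated.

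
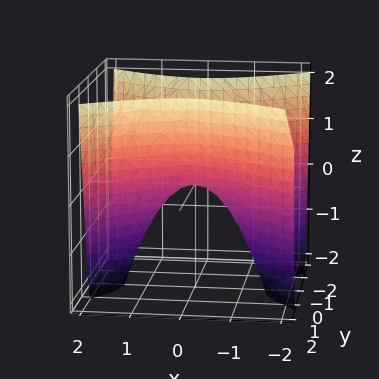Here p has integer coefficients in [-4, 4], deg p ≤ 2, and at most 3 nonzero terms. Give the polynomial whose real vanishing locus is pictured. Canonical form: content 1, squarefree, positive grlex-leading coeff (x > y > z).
deg p = 2. A saddle surface; a quadric.
Symmetries: mirror symmetry x ↦ −x ⇒ only even powers of x; the y ↦ −y reflection is a symmetry, so y appears only in even powers.
From the visible intercepts: it crosses the y-axis at the gridline y = 0; one z-axis crossing is at z = 0; it crosses the x-axis at the gridline x = 0.
Matching integer coefficients to the picture gives p.

2*x^2 - 3*y^2 + 2*z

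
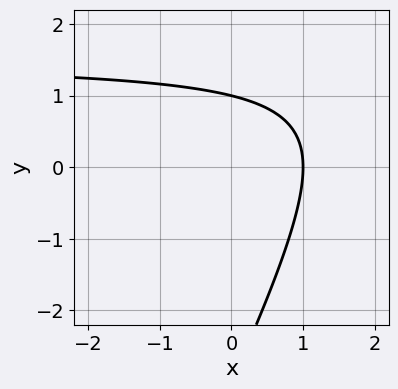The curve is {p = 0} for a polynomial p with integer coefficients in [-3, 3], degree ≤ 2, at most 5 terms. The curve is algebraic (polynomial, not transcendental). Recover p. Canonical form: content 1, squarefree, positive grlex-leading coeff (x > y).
The degree is 2 — the shape is more complex than any degree-1 curve.
Checking where it meets the axes: it crosses the x-axis at the gridline x = 1; it meets the y-axis at y = 1 (among the integer gridlines).
The integer polynomial consistent with all of this is the stated p.

2*x*y - y^2 - 3*x - 2*y + 3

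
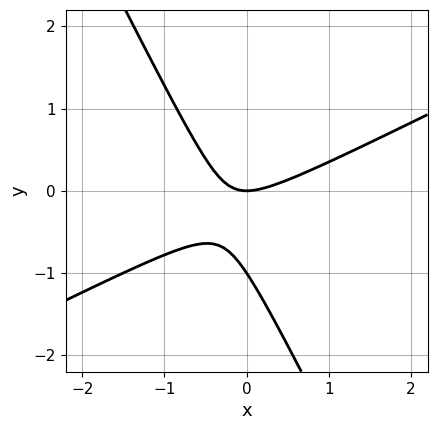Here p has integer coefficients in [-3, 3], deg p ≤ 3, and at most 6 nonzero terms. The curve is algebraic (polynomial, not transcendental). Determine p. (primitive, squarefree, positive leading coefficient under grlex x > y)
First, the degree is 2 — the shape is more complex than any degree-1 curve.
Then, observable constraints: it crosses the x-axis at the gridline x = 0; the y-axis gridline crossings are at y ∈ {-1, 0}.
Finally, putting this together gives p.

2*x^2 - 3*x*y - 2*y^2 - 2*y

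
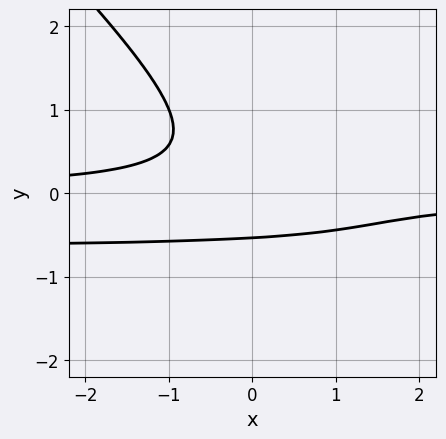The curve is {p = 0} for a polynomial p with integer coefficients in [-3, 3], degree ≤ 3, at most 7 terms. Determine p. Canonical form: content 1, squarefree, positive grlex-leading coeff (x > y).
3*x*y^2 + 3*y^3 + 2*x*y + y + 1

Degree: the shape is more complex than any degree-2 curve, so deg p = 3.
From the visible intercepts: no x-intercept at any integer in the box.
The integer polynomial consistent with all of this is the stated p.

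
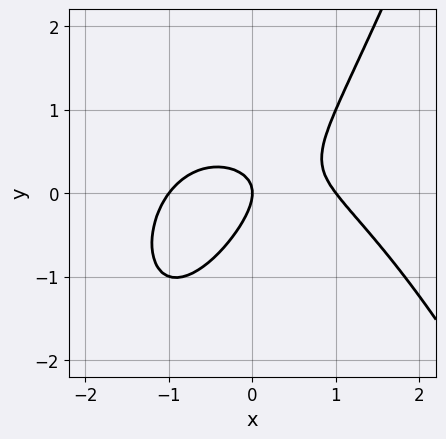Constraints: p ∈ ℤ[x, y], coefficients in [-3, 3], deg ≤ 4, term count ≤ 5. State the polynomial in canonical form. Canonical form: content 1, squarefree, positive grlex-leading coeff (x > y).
First, the degree is 3 — a generic line meets the curve in up to 3 points.
Next, from the visible intercepts: one y-axis crossing is at y = 0; the x-axis gridline crossings are at x ∈ {-1, 0, 1}.
Finally, fitting integer coefficients to these (and the overall shape) gives p.

2*x^3 + 3*x*y - 3*y^2 - 2*x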